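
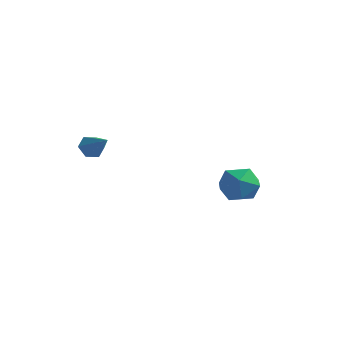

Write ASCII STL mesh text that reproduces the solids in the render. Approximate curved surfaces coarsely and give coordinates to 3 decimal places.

solid 
facet normal -0.862 0.237 0.448
outer loop
vertex 0.051 2.875 -0.734
vertex 0.503 2.613 0.274
vertex 0.586 3.672 -0.127
endloop
endfacet
facet normal -0.768 0.625 -0.143
outer loop
vertex 0.051 2.875 -0.734
vertex 0.586 3.672 -0.127
vertex 0.746 3.611 -1.249
endloop
endfacet
facet normal -0.699 0.174 -0.694
outer loop
vertex 0.051 2.875 -0.734
vertex 0.746 3.611 -1.249
vertex 0.763 2.514 -1.542
endloop
endfacet
facet normal -0.750 -0.492 -0.442
outer loop
vertex 0.051 2.875 -0.734
vertex 0.763 2.514 -1.542
vertex 0.613 1.897 -0.6
endloop
endfacet
facet normal -0.851 -0.453 0.264
outer loop
vertex 0.051 2.875 -0.734
vertex 0.613 1.897 -0.6
vertex 0.503 2.613 0.274
endloop
endfacet
facet normal -0.155 0.985 -0.076
outer loop
vertex 0.746 3.611 -1.249
vertex 0.586 3.672 -0.127
vertex 1.627 3.803 -0.56
endloop
endfacet
facet normal -0.308 0.358 0.881
outer loop
vertex 0.586 3.672 -0.127
vertex 0.503 2.613 0.274
vertex 1.477 3.186 0.382
endloop
endfacet
facet normal -0.292 -0.758 0.584
outer loop
vertex 0.503 2.613 0.274
vertex 0.613 1.897 -0.6
vertex 1.494 2.089 0.089
endloop
endfacet
facet normal -0.129 -0.820 -0.558
outer loop
vertex 0.613 1.897 -0.6
vertex 0.763 2.514 -1.542
vertex 1.654 2.028 -1.033
endloop
endfacet
facet normal -0.044 0.257 -0.965
outer loop
vertex 0.763 2.514 -1.542
vertex 0.746 3.611 -1.249
vertex 1.737 3.087 -1.434
endloop
endfacet
facet normal 0.750 0.492 0.442
outer loop
vertex 2.189 2.825 -0.426
vertex 1.627 3.803 -0.56
vertex 1.477 3.186 0.382
endloop
endfacet
facet normal 0.699 -0.174 0.694
outer loop
vertex 2.189 2.825 -0.426
vertex 1.477 3.186 0.382
vertex 1.494 2.089 0.089
endloop
endfacet
facet normal 0.768 -0.625 0.143
outer loop
vertex 2.189 2.825 -0.426
vertex 1.494 2.089 0.089
vertex 1.654 2.028 -1.033
endloop
endfacet
facet normal 0.862 -0.237 -0.448
outer loop
vertex 2.189 2.825 -0.426
vertex 1.654 2.028 -1.033
vertex 1.737 3.087 -1.434
endloop
endfacet
facet normal 0.851 0.453 -0.264
outer loop
vertex 2.189 2.825 -0.426
vertex 1.737 3.087 -1.434
vertex 1.627 3.803 -0.56
endloop
endfacet
facet normal 0.129 0.820 0.558
outer loop
vertex 1.477 3.186 0.382
vertex 1.627 3.803 -0.56
vertex 0.586 3.672 -0.127
endloop
endfacet
facet normal 0.044 -0.257 0.965
outer loop
vertex 1.494 2.089 0.089
vertex 1.477 3.186 0.382
vertex 0.503 2.613 0.274
endloop
endfacet
facet normal 0.155 -0.985 0.076
outer loop
vertex 1.654 2.028 -1.033
vertex 1.494 2.089 0.089
vertex 0.613 1.897 -0.6
endloop
endfacet
facet normal 0.308 -0.358 -0.881
outer loop
vertex 1.737 3.087 -1.434
vertex 1.654 2.028 -1.033
vertex 0.763 2.514 -1.542
endloop
endfacet
facet normal 0.292 0.758 -0.584
outer loop
vertex 1.627 3.803 -0.56
vertex 1.737 3.087 -1.434
vertex 0.746 3.611 -1.249
endloop
endfacet
facet normal -0.754 0.326 -0.570
outer loop
vertex -2.71 -3.193 2.739
vertex -3.1 -3.184 3.26
vertex -2.754 -2.656 3.104
endloop
endfacet
facet normal 0.875 0.319 -0.364
outer loop
vertex -2.71 -3.193 2.739
vertex -2.754 -2.656 3.104
vertex -1.96 -3.676 4.12
endloop
endfacet
facet normal -0.755 0.326 -0.569
outer loop
vertex -2.754 -2.656 3.104
vertex -3.1 -3.184 3.26
vertex -3.143 -2.648 3.624
endloop
endfacet
facet normal 0.515 0.772 0.373
outer loop
vertex -2.754 -2.656 3.104
vertex -3.143 -2.648 3.624
vertex -1.96 -3.676 4.12
endloop
endfacet
facet normal -0.755 0.326 -0.569
outer loop
vertex -3.143 -2.648 3.624
vertex -3.1 -3.184 3.26
vertex -3.489 -3.176 3.78
endloop
endfacet
facet normal -0.097 0.340 0.935
outer loop
vertex -3.143 -2.648 3.624
vertex -3.489 -3.176 3.78
vertex -1.96 -3.676 4.12
endloop
endfacet
facet normal -0.755 0.326 -0.570
outer loop
vertex -3.489 -3.176 3.78
vertex -3.1 -3.184 3.26
vertex -3.445 -3.712 3.415
endloop
endfacet
facet normal -0.348 -0.547 0.761
outer loop
vertex -3.489 -3.176 3.78
vertex -3.445 -3.712 3.415
vertex -1.96 -3.676 4.12
endloop
endfacet
facet normal -0.754 0.326 -0.570
outer loop
vertex -3.445 -3.712 3.415
vertex -3.1 -3.184 3.26
vertex -3.056 -3.721 2.895
endloop
endfacet
facet normal 0.012 -1.000 0.026
outer loop
vertex -3.445 -3.712 3.415
vertex -3.056 -3.721 2.895
vertex -1.96 -3.676 4.12
endloop
endfacet
facet normal -0.754 0.326 -0.570
outer loop
vertex -3.056 -3.721 2.895
vertex -3.1 -3.184 3.26
vertex -2.71 -3.193 2.739
endloop
endfacet
facet normal 0.624 -0.568 -0.537
outer loop
vertex -3.056 -3.721 2.895
vertex -2.71 -3.193 2.739
vertex -1.96 -3.676 4.12
endloop
endfacet

endsolid


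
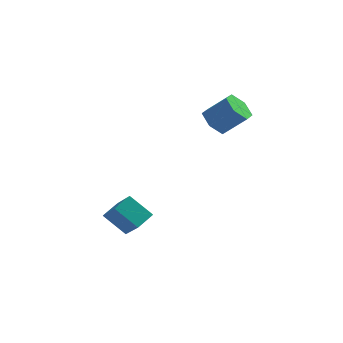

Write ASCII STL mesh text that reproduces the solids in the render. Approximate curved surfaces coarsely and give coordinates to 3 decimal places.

solid 
facet normal -0.512 -0.773 -0.374
outer loop
vertex -1.0 -2.732 -1.595
vertex -1.814 -1.543 -2.938
vertex 0.122 -3.021 -2.532
endloop
endfacet
facet normal 0.413 -0.604 0.681
outer loop
vertex 0.654 -2.217 -2.142
vertex -1.0 -2.732 -1.595
vertex 0.122 -3.021 -2.532
endloop
endfacet
facet normal -0.512 -0.773 -0.375
outer loop
vertex 0.122 -3.021 -2.532
vertex -1.814 -1.543 -2.938
vertex -0.692 -1.832 -3.874
endloop
endfacet
facet normal 0.753 -0.194 -0.628
outer loop
vertex -0.692 -1.832 -3.874
vertex 0.654 -2.217 -2.142
vertex 0.122 -3.021 -2.532
endloop
endfacet
facet normal -0.753 0.194 0.628
outer loop
vertex -1.0 -2.732 -1.595
vertex -1.282 -0.739 -2.548
vertex -1.814 -1.543 -2.938
endloop
endfacet
facet normal 0.413 -0.603 0.682
outer loop
vertex -0.468 -1.928 -1.206
vertex -1.0 -2.732 -1.595
vertex 0.654 -2.217 -2.142
endloop
endfacet
facet normal -0.753 0.194 0.629
outer loop
vertex -0.468 -1.928 -1.206
vertex -1.282 -0.739 -2.548
vertex -1.0 -2.732 -1.595
endloop
endfacet
facet normal -0.413 0.604 -0.682
outer loop
vertex -1.814 -1.543 -2.938
vertex -1.282 -0.739 -2.548
vertex -0.692 -1.832 -3.874
endloop
endfacet
facet normal 0.753 -0.194 -0.628
outer loop
vertex -0.16 -1.028 -3.485
vertex 0.654 -2.217 -2.142
vertex -0.692 -1.832 -3.874
endloop
endfacet
facet normal -0.414 0.604 -0.682
outer loop
vertex -0.692 -1.832 -3.874
vertex -1.282 -0.739 -2.548
vertex -0.16 -1.028 -3.485
endloop
endfacet
facet normal 0.512 0.773 0.375
outer loop
vertex -0.16 -1.028 -3.485
vertex -0.468 -1.928 -1.206
vertex 0.654 -2.217 -2.142
endloop
endfacet
facet normal 0.512 0.773 0.374
outer loop
vertex -1.282 -0.739 -2.548
vertex -0.468 -1.928 -1.206
vertex -0.16 -1.028 -3.485
endloop
endfacet
facet normal -0.721 -0.046 -0.691
outer loop
vertex 3.47 1.647 1.479
vertex 2.888 1.425 2.101
vertex 3.021 2.272 1.906
endloop
endfacet
facet normal 0.469 0.703 -0.536
outer loop
vertex 3.47 1.647 1.479
vertex 3.021 2.272 1.906
vertex 4.573 1.718 2.537
endloop
endfacet
facet normal 0.469 0.702 -0.537
outer loop
vertex 4.573 1.718 2.537
vertex 3.021 2.272 1.906
vertex 4.125 2.343 2.963
endloop
endfacet
facet normal 0.722 0.046 0.691
outer loop
vertex 4.573 1.718 2.537
vertex 4.125 2.343 2.963
vertex 3.992 1.495 3.159
endloop
endfacet
facet normal -0.721 -0.046 -0.691
outer loop
vertex 3.021 2.272 1.906
vertex 2.888 1.425 2.101
vertex 2.439 2.05 2.528
endloop
endfacet
facet normal -0.207 0.967 0.151
outer loop
vertex 3.021 2.272 1.906
vertex 2.439 2.05 2.528
vertex 4.125 2.343 2.963
endloop
endfacet
facet normal -0.207 0.967 0.151
outer loop
vertex 4.125 2.343 2.963
vertex 2.439 2.05 2.528
vertex 3.543 2.121 3.585
endloop
endfacet
facet normal 0.721 0.047 0.691
outer loop
vertex 4.125 2.343 2.963
vertex 3.543 2.121 3.585
vertex 3.992 1.495 3.159
endloop
endfacet
facet normal -0.722 -0.047 -0.691
outer loop
vertex 2.439 2.05 2.528
vertex 2.888 1.425 2.101
vertex 2.307 1.202 2.723
endloop
endfacet
facet normal -0.676 0.263 0.688
outer loop
vertex 2.439 2.05 2.528
vertex 2.307 1.202 2.723
vertex 3.543 2.121 3.585
endloop
endfacet
facet normal -0.676 0.265 0.687
outer loop
vertex 3.543 2.121 3.585
vertex 2.307 1.202 2.723
vertex 3.41 1.273 3.781
endloop
endfacet
facet normal 0.721 0.047 0.691
outer loop
vertex 3.543 2.121 3.585
vertex 3.41 1.273 3.781
vertex 3.992 1.495 3.159
endloop
endfacet
facet normal -0.722 -0.046 -0.691
outer loop
vertex 2.307 1.202 2.723
vertex 2.888 1.425 2.101
vertex 2.755 0.577 2.297
endloop
endfacet
facet normal -0.469 -0.702 0.536
outer loop
vertex 2.307 1.202 2.723
vertex 2.755 0.577 2.297
vertex 3.41 1.273 3.781
endloop
endfacet
facet normal -0.468 -0.703 0.536
outer loop
vertex 3.41 1.273 3.781
vertex 2.755 0.577 2.297
vertex 3.859 0.648 3.354
endloop
endfacet
facet normal 0.721 0.046 0.691
outer loop
vertex 3.41 1.273 3.781
vertex 3.859 0.648 3.354
vertex 3.992 1.495 3.159
endloop
endfacet
facet normal -0.721 -0.047 -0.691
outer loop
vertex 2.755 0.577 2.297
vertex 2.888 1.425 2.101
vertex 3.337 0.799 1.675
endloop
endfacet
facet normal 0.207 -0.967 -0.151
outer loop
vertex 2.755 0.577 2.297
vertex 3.337 0.799 1.675
vertex 3.859 0.648 3.354
endloop
endfacet
facet normal 0.207 -0.967 -0.151
outer loop
vertex 3.859 0.648 3.354
vertex 3.337 0.799 1.675
vertex 4.441 0.87 2.732
endloop
endfacet
facet normal 0.721 0.046 0.691
outer loop
vertex 3.859 0.648 3.354
vertex 4.441 0.87 2.732
vertex 3.992 1.495 3.159
endloop
endfacet
facet normal -0.721 -0.047 -0.691
outer loop
vertex 3.337 0.799 1.675
vertex 2.888 1.425 2.101
vertex 3.47 1.647 1.479
endloop
endfacet
facet normal 0.676 -0.265 -0.688
outer loop
vertex 3.337 0.799 1.675
vertex 3.47 1.647 1.479
vertex 4.441 0.87 2.732
endloop
endfacet
facet normal 0.677 -0.263 -0.688
outer loop
vertex 4.441 0.87 2.732
vertex 3.47 1.647 1.479
vertex 4.573 1.718 2.537
endloop
endfacet
facet normal 0.722 0.047 0.691
outer loop
vertex 4.441 0.87 2.732
vertex 4.573 1.718 2.537
vertex 3.992 1.495 3.159
endloop
endfacet

endsolid


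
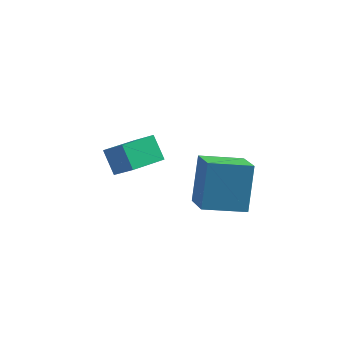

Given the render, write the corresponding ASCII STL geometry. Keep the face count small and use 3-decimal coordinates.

solid 
facet normal -0.924 -0.334 0.188
outer loop
vertex 0.385 -1.911 2.219
vertex -0.301 -0.458 1.431
vertex 0.373 -2.96 0.297
endloop
endfacet
facet normal 0.383 -0.812 0.441
outer loop
vertex 2.081 -2.342 -0.051
vertex 0.385 -1.911 2.219
vertex 0.373 -2.96 0.297
endloop
endfacet
facet normal -0.924 -0.334 0.188
outer loop
vertex 0.373 -2.96 0.297
vertex -0.301 -0.458 1.431
vertex -0.313 -1.507 -0.492
endloop
endfacet
facet normal -0.005 -0.479 -0.878
outer loop
vertex -0.313 -1.507 -0.492
vertex 2.081 -2.342 -0.051
vertex 0.373 -2.96 0.297
endloop
endfacet
facet normal 0.006 0.479 0.878
outer loop
vertex 0.385 -1.911 2.219
vertex 1.407 0.16 1.083
vertex -0.301 -0.458 1.431
endloop
endfacet
facet normal 0.383 -0.812 0.440
outer loop
vertex 2.093 -1.293 1.872
vertex 0.385 -1.911 2.219
vertex 2.081 -2.342 -0.051
endloop
endfacet
facet normal 0.005 0.479 0.878
outer loop
vertex 2.093 -1.293 1.872
vertex 1.407 0.16 1.083
vertex 0.385 -1.911 2.219
endloop
endfacet
facet normal -0.383 0.812 -0.440
outer loop
vertex -0.301 -0.458 1.431
vertex 1.407 0.16 1.083
vertex -0.313 -1.507 -0.492
endloop
endfacet
facet normal -0.005 -0.479 -0.878
outer loop
vertex 1.395 -0.889 -0.839
vertex 2.081 -2.342 -0.051
vertex -0.313 -1.507 -0.492
endloop
endfacet
facet normal -0.383 0.812 -0.441
outer loop
vertex -0.313 -1.507 -0.492
vertex 1.407 0.16 1.083
vertex 1.395 -0.889 -0.839
endloop
endfacet
facet normal 0.924 0.334 -0.188
outer loop
vertex 1.395 -0.889 -0.839
vertex 2.093 -1.293 1.872
vertex 2.081 -2.342 -0.051
endloop
endfacet
facet normal 0.924 0.334 -0.188
outer loop
vertex 1.407 0.16 1.083
vertex 2.093 -1.293 1.872
vertex 1.395 -0.889 -0.839
endloop
endfacet
facet normal -0.703 0.331 -0.629
outer loop
vertex -4.547 0.924 -0.057
vertex -3.597 2.375 -0.355
vertex -3.951 0.332 -1.036
endloop
endfacet
facet normal -0.540 -0.825 0.170
outer loop
vertex -3.043 -0.095 -0.225
vertex -4.547 0.924 -0.057
vertex -3.951 0.332 -1.036
endloop
endfacet
facet normal -0.703 0.331 -0.629
outer loop
vertex -3.951 0.332 -1.036
vertex -3.597 2.375 -0.355
vertex -3.001 1.783 -1.334
endloop
endfacet
facet normal 0.462 -0.459 -0.759
outer loop
vertex -3.001 1.783 -1.334
vertex -3.043 -0.095 -0.225
vertex -3.951 0.332 -1.036
endloop
endfacet
facet normal -0.462 0.459 0.759
outer loop
vertex -4.547 0.924 -0.057
vertex -2.689 1.948 0.456
vertex -3.597 2.375 -0.355
endloop
endfacet
facet normal -0.540 -0.825 0.170
outer loop
vertex -3.639 0.497 0.754
vertex -4.547 0.924 -0.057
vertex -3.043 -0.095 -0.225
endloop
endfacet
facet normal -0.462 0.459 0.759
outer loop
vertex -3.639 0.497 0.754
vertex -2.689 1.948 0.456
vertex -4.547 0.924 -0.057
endloop
endfacet
facet normal 0.540 0.825 -0.170
outer loop
vertex -3.597 2.375 -0.355
vertex -2.689 1.948 0.456
vertex -3.001 1.783 -1.334
endloop
endfacet
facet normal 0.462 -0.459 -0.759
outer loop
vertex -2.093 1.356 -0.523
vertex -3.043 -0.095 -0.225
vertex -3.001 1.783 -1.334
endloop
endfacet
facet normal 0.540 0.825 -0.170
outer loop
vertex -3.001 1.783 -1.334
vertex -2.689 1.948 0.456
vertex -2.093 1.356 -0.523
endloop
endfacet
facet normal 0.703 -0.331 0.629
outer loop
vertex -2.093 1.356 -0.523
vertex -3.639 0.497 0.754
vertex -3.043 -0.095 -0.225
endloop
endfacet
facet normal 0.703 -0.331 0.629
outer loop
vertex -2.689 1.948 0.456
vertex -3.639 0.497 0.754
vertex -2.093 1.356 -0.523
endloop
endfacet

endsolid


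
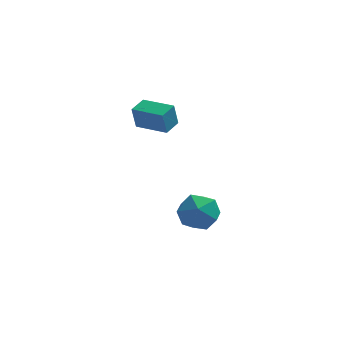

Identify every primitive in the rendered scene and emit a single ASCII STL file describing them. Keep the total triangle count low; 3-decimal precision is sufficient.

solid 
facet normal -0.873 0.483 -0.070
outer loop
vertex -2.677 -0.389 3.718
vertex -2.198 0.504 3.902
vertex -2.487 -0.23 2.452
endloop
endfacet
facet normal -0.465 -0.867 -0.179
outer loop
vertex -0.942 -1.084 2.578
vertex -2.677 -0.389 3.718
vertex -2.487 -0.23 2.452
endloop
endfacet
facet normal -0.873 0.483 -0.070
outer loop
vertex -2.487 -0.23 2.452
vertex -2.198 0.504 3.902
vertex -2.008 0.663 2.636
endloop
endfacet
facet normal 0.148 0.123 -0.981
outer loop
vertex -2.008 0.663 2.636
vertex -0.942 -1.084 2.578
vertex -2.487 -0.23 2.452
endloop
endfacet
facet normal -0.148 -0.123 0.981
outer loop
vertex -2.677 -0.389 3.718
vertex -0.653 -0.35 4.028
vertex -2.198 0.504 3.902
endloop
endfacet
facet normal -0.465 -0.867 -0.179
outer loop
vertex -1.132 -1.243 3.844
vertex -2.677 -0.389 3.718
vertex -0.942 -1.084 2.578
endloop
endfacet
facet normal -0.148 -0.123 0.981
outer loop
vertex -1.132 -1.243 3.844
vertex -0.653 -0.35 4.028
vertex -2.677 -0.389 3.718
endloop
endfacet
facet normal 0.465 0.867 0.179
outer loop
vertex -2.198 0.504 3.902
vertex -0.653 -0.35 4.028
vertex -2.008 0.663 2.636
endloop
endfacet
facet normal 0.148 0.123 -0.981
outer loop
vertex -0.463 -0.191 2.762
vertex -0.942 -1.084 2.578
vertex -2.008 0.663 2.636
endloop
endfacet
facet normal 0.465 0.867 0.179
outer loop
vertex -2.008 0.663 2.636
vertex -0.653 -0.35 4.028
vertex -0.463 -0.191 2.762
endloop
endfacet
facet normal 0.873 -0.483 0.070
outer loop
vertex -0.463 -0.191 2.762
vertex -1.132 -1.243 3.844
vertex -0.942 -1.084 2.578
endloop
endfacet
facet normal 0.873 -0.483 0.070
outer loop
vertex -0.653 -0.35 4.028
vertex -1.132 -1.243 3.844
vertex -0.463 -0.191 2.762
endloop
endfacet
facet normal 0.214 0.512 0.832
outer loop
vertex 0.807 0.029 -2.582
vertex 0.18 -0.793 -1.915
vertex 1.381 -0.958 -2.123
endloop
endfacet
facet normal 0.732 0.587 0.347
outer loop
vertex 0.807 0.029 -2.582
vertex 1.381 -0.958 -2.123
vertex 1.623 -0.583 -3.269
endloop
endfacet
facet normal 0.441 0.863 -0.245
outer loop
vertex 0.807 0.029 -2.582
vertex 1.623 -0.583 -3.269
vertex 0.571 -0.187 -3.77
endloop
endfacet
facet normal -0.256 0.959 -0.124
outer loop
vertex 0.807 0.029 -2.582
vertex 0.571 -0.187 -3.77
vertex -0.321 -0.317 -2.933
endloop
endfacet
facet normal -0.396 0.742 0.542
outer loop
vertex 0.807 0.029 -2.582
vertex -0.321 -0.317 -2.933
vertex 0.18 -0.793 -1.915
endloop
endfacet
facet normal 0.980 -0.062 0.187
outer loop
vertex 1.623 -0.583 -3.269
vertex 1.381 -0.958 -2.123
vertex 1.501 -1.783 -3.027
endloop
endfacet
facet normal 0.143 -0.184 0.972
outer loop
vertex 1.381 -0.958 -2.123
vertex 0.18 -0.793 -1.915
vertex 0.609 -1.913 -2.19
endloop
endfacet
facet normal -0.844 0.187 0.503
outer loop
vertex 0.18 -0.793 -1.915
vertex -0.321 -0.317 -2.933
vertex -0.443 -1.517 -2.691
endloop
endfacet
facet normal -0.617 0.539 -0.574
outer loop
vertex -0.321 -0.317 -2.933
vertex 0.571 -0.187 -3.77
vertex -0.201 -1.142 -3.837
endloop
endfacet
facet normal 0.511 0.384 -0.769
outer loop
vertex 0.571 -0.187 -3.77
vertex 1.623 -0.583 -3.269
vertex 1.0 -1.307 -4.045
endloop
endfacet
facet normal 0.256 -0.959 0.124
outer loop
vertex 0.373 -2.129 -3.378
vertex 1.501 -1.783 -3.027
vertex 0.609 -1.913 -2.19
endloop
endfacet
facet normal -0.441 -0.863 0.245
outer loop
vertex 0.373 -2.129 -3.378
vertex 0.609 -1.913 -2.19
vertex -0.443 -1.517 -2.691
endloop
endfacet
facet normal -0.732 -0.587 -0.347
outer loop
vertex 0.373 -2.129 -3.378
vertex -0.443 -1.517 -2.691
vertex -0.201 -1.142 -3.837
endloop
endfacet
facet normal -0.214 -0.512 -0.832
outer loop
vertex 0.373 -2.129 -3.378
vertex -0.201 -1.142 -3.837
vertex 1.0 -1.307 -4.045
endloop
endfacet
facet normal 0.396 -0.742 -0.542
outer loop
vertex 0.373 -2.129 -3.378
vertex 1.0 -1.307 -4.045
vertex 1.501 -1.783 -3.027
endloop
endfacet
facet normal 0.617 -0.539 0.574
outer loop
vertex 0.609 -1.913 -2.19
vertex 1.501 -1.783 -3.027
vertex 1.381 -0.958 -2.123
endloop
endfacet
facet normal -0.511 -0.384 0.769
outer loop
vertex -0.443 -1.517 -2.691
vertex 0.609 -1.913 -2.19
vertex 0.18 -0.793 -1.915
endloop
endfacet
facet normal -0.980 0.062 -0.187
outer loop
vertex -0.201 -1.142 -3.837
vertex -0.443 -1.517 -2.691
vertex -0.321 -0.317 -2.933
endloop
endfacet
facet normal -0.143 0.184 -0.972
outer loop
vertex 1.0 -1.307 -4.045
vertex -0.201 -1.142 -3.837
vertex 0.571 -0.187 -3.77
endloop
endfacet
facet normal 0.844 -0.187 -0.503
outer loop
vertex 1.501 -1.783 -3.027
vertex 1.0 -1.307 -4.045
vertex 1.623 -0.583 -3.269
endloop
endfacet

endsolid


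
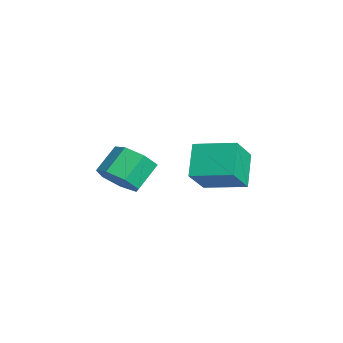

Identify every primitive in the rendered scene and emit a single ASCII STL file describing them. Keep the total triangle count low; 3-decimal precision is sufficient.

solid 
facet normal 0.431 -0.620 -0.656
outer loop
vertex -1.905 -4.874 0.971
vertex -2.313 -4.311 0.171
vertex -1.382 -4.184 0.662
endloop
endfacet
facet normal 0.701 -0.229 0.675
outer loop
vertex -1.905 -4.874 0.971
vertex -1.382 -4.184 0.662
vertex -2.559 -3.932 1.969
endloop
endfacet
facet normal 0.701 -0.228 0.675
outer loop
vertex -2.559 -3.932 1.969
vertex -1.382 -4.184 0.662
vertex -2.036 -3.242 1.659
endloop
endfacet
facet normal -0.430 0.620 0.656
outer loop
vertex -2.559 -3.932 1.969
vertex -2.036 -3.242 1.659
vertex -2.967 -3.369 1.169
endloop
endfacet
facet normal 0.431 -0.620 -0.656
outer loop
vertex -1.382 -4.184 0.662
vertex -2.313 -4.311 0.171
vertex -1.56 -3.589 -0.017
endloop
endfacet
facet normal 0.882 0.444 0.158
outer loop
vertex -1.382 -4.184 0.662
vertex -1.56 -3.589 -0.017
vertex -2.036 -3.242 1.659
endloop
endfacet
facet normal 0.882 0.444 0.158
outer loop
vertex -2.036 -3.242 1.659
vertex -1.56 -3.589 -0.017
vertex -2.214 -2.647 0.981
endloop
endfacet
facet normal -0.430 0.620 0.657
outer loop
vertex -2.036 -3.242 1.659
vertex -2.214 -2.647 0.981
vertex -2.967 -3.369 1.169
endloop
endfacet
facet normal 0.430 -0.620 -0.656
outer loop
vertex -1.56 -3.589 -0.017
vertex -2.313 -4.311 0.171
vertex -2.305 -3.538 -0.554
endloop
endfacet
facet normal 0.398 0.783 -0.478
outer loop
vertex -1.56 -3.589 -0.017
vertex -2.305 -3.538 -0.554
vertex -2.214 -2.647 0.981
endloop
endfacet
facet normal 0.398 0.783 -0.478
outer loop
vertex -2.214 -2.647 0.981
vertex -2.305 -3.538 -0.554
vertex -2.959 -2.596 0.444
endloop
endfacet
facet normal -0.430 0.620 0.656
outer loop
vertex -2.214 -2.647 0.981
vertex -2.959 -2.596 0.444
vertex -2.967 -3.369 1.169
endloop
endfacet
facet normal 0.430 -0.620 -0.656
outer loop
vertex -2.305 -3.538 -0.554
vertex -2.313 -4.311 0.171
vertex -3.056 -4.069 -0.545
endloop
endfacet
facet normal -0.385 0.532 -0.754
outer loop
vertex -2.305 -3.538 -0.554
vertex -3.056 -4.069 -0.545
vertex -2.959 -2.596 0.444
endloop
endfacet
facet normal -0.385 0.532 -0.754
outer loop
vertex -2.959 -2.596 0.444
vertex -3.056 -4.069 -0.545
vertex -3.71 -3.127 0.453
endloop
endfacet
facet normal -0.430 0.620 0.656
outer loop
vertex -2.959 -2.596 0.444
vertex -3.71 -3.127 0.453
vertex -2.967 -3.369 1.169
endloop
endfacet
facet normal 0.430 -0.620 -0.656
outer loop
vertex -3.056 -4.069 -0.545
vertex -2.313 -4.311 0.171
vertex -3.247 -4.782 0.004
endloop
endfacet
facet normal -0.879 -0.120 -0.462
outer loop
vertex -3.056 -4.069 -0.545
vertex -3.247 -4.782 0.004
vertex -3.71 -3.127 0.453
endloop
endfacet
facet normal -0.878 -0.120 -0.464
outer loop
vertex -3.71 -3.127 0.453
vertex -3.247 -4.782 0.004
vertex -3.902 -3.84 1.001
endloop
endfacet
facet normal -0.430 0.620 0.656
outer loop
vertex -3.71 -3.127 0.453
vertex -3.902 -3.84 1.001
vertex -2.967 -3.369 1.169
endloop
endfacet
facet normal 0.430 -0.620 -0.657
outer loop
vertex -3.247 -4.782 0.004
vertex -2.313 -4.311 0.171
vertex -2.735 -5.141 0.678
endloop
endfacet
facet normal -0.710 -0.681 0.177
outer loop
vertex -3.247 -4.782 0.004
vertex -2.735 -5.141 0.678
vertex -3.902 -3.84 1.001
endloop
endfacet
facet normal -0.710 -0.681 0.178
outer loop
vertex -3.902 -3.84 1.001
vertex -2.735 -5.141 0.678
vertex -3.389 -4.199 1.676
endloop
endfacet
facet normal -0.430 0.620 0.656
outer loop
vertex -3.902 -3.84 1.001
vertex -3.389 -4.199 1.676
vertex -2.967 -3.369 1.169
endloop
endfacet
facet normal 0.431 -0.620 -0.656
outer loop
vertex -2.735 -5.141 0.678
vertex -2.313 -4.311 0.171
vertex -1.905 -4.874 0.971
endloop
endfacet
facet normal -0.007 -0.729 0.684
outer loop
vertex -2.735 -5.141 0.678
vertex -1.905 -4.874 0.971
vertex -3.389 -4.199 1.676
endloop
endfacet
facet normal -0.007 -0.729 0.684
outer loop
vertex -3.389 -4.199 1.676
vertex -1.905 -4.874 0.971
vertex -2.559 -3.932 1.969
endloop
endfacet
facet normal -0.431 0.620 0.656
outer loop
vertex -3.389 -4.199 1.676
vertex -2.559 -3.932 1.969
vertex -2.967 -3.369 1.169
endloop
endfacet
facet normal -0.549 0.479 -0.685
outer loop
vertex -5.35 0.254 -0.27
vertex -4.324 1.945 0.09
vertex -4.126 -0.21 -1.577
endloop
endfacet
facet normal -0.510 -0.841 -0.179
outer loop
vertex -3.076 -1.125 -0.27
vertex -5.35 0.254 -0.27
vertex -4.126 -0.21 -1.577
endloop
endfacet
facet normal -0.550 0.479 -0.684
outer loop
vertex -4.126 -0.21 -1.577
vertex -4.324 1.945 0.09
vertex -3.1 1.481 -1.218
endloop
endfacet
facet normal 0.661 -0.251 -0.707
outer loop
vertex -3.1 1.481 -1.218
vertex -3.076 -1.125 -0.27
vertex -4.126 -0.21 -1.577
endloop
endfacet
facet normal -0.661 0.251 0.707
outer loop
vertex -5.35 0.254 -0.27
vertex -3.274 1.03 1.397
vertex -4.324 1.945 0.09
endloop
endfacet
facet normal -0.510 -0.841 -0.179
outer loop
vertex -4.3 -0.661 1.038
vertex -5.35 0.254 -0.27
vertex -3.076 -1.125 -0.27
endloop
endfacet
facet normal -0.661 0.251 0.707
outer loop
vertex -4.3 -0.661 1.038
vertex -3.274 1.03 1.397
vertex -5.35 0.254 -0.27
endloop
endfacet
facet normal 0.510 0.841 0.179
outer loop
vertex -4.324 1.945 0.09
vertex -3.274 1.03 1.397
vertex -3.1 1.481 -1.218
endloop
endfacet
facet normal 0.662 -0.251 -0.707
outer loop
vertex -2.05 0.566 0.09
vertex -3.076 -1.125 -0.27
vertex -3.1 1.481 -1.218
endloop
endfacet
facet normal 0.510 0.841 0.179
outer loop
vertex -3.1 1.481 -1.218
vertex -3.274 1.03 1.397
vertex -2.05 0.566 0.09
endloop
endfacet
facet normal 0.550 -0.479 0.684
outer loop
vertex -2.05 0.566 0.09
vertex -4.3 -0.661 1.038
vertex -3.076 -1.125 -0.27
endloop
endfacet
facet normal 0.550 -0.479 0.685
outer loop
vertex -3.274 1.03 1.397
vertex -4.3 -0.661 1.038
vertex -2.05 0.566 0.09
endloop
endfacet

endsolid


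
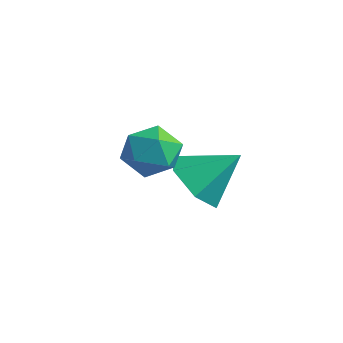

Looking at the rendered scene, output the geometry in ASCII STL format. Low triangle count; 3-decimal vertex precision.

solid 
facet normal -0.868 -0.438 0.236
outer loop
vertex -0.161 -2.509 3.288
vertex 0.072 -3.136 2.981
vertex 0.2 -3.006 3.694
endloop
endfacet
facet normal -0.702 0.070 0.709
outer loop
vertex -0.161 -2.509 3.288
vertex 0.2 -3.006 3.694
vertex 0.349 -2.289 3.771
endloop
endfacet
facet normal -0.634 0.687 0.356
outer loop
vertex -0.161 -2.509 3.288
vertex 0.349 -2.289 3.771
vertex 0.314 -1.976 3.106
endloop
endfacet
facet normal -0.757 0.560 -0.336
outer loop
vertex -0.161 -2.509 3.288
vertex 0.314 -1.976 3.106
vertex 0.143 -2.5 2.617
endloop
endfacet
facet normal -0.902 -0.134 -0.410
outer loop
vertex -0.161 -2.509 3.288
vertex 0.143 -2.5 2.617
vertex 0.072 -3.136 2.981
endloop
endfacet
facet normal -0.068 -0.092 0.993
outer loop
vertex 0.349 -2.289 3.771
vertex 0.2 -3.006 3.694
vertex 0.897 -2.78 3.763
endloop
endfacet
facet normal -0.336 -0.914 0.227
outer loop
vertex 0.2 -3.006 3.694
vertex 0.072 -3.136 2.981
vertex 0.726 -3.304 3.274
endloop
endfacet
facet normal -0.392 -0.424 -0.817
outer loop
vertex 0.072 -3.136 2.981
vertex 0.143 -2.5 2.617
vertex 0.691 -2.991 2.609
endloop
endfacet
facet normal -0.158 0.701 -0.696
outer loop
vertex 0.143 -2.5 2.617
vertex 0.314 -1.976 3.106
vertex 0.84 -2.274 2.686
endloop
endfacet
facet normal 0.043 0.905 0.424
outer loop
vertex 0.314 -1.976 3.106
vertex 0.349 -2.289 3.771
vertex 0.968 -2.144 3.399
endloop
endfacet
facet normal 0.757 -0.560 0.336
outer loop
vertex 1.201 -2.771 3.092
vertex 0.897 -2.78 3.763
vertex 0.726 -3.304 3.274
endloop
endfacet
facet normal 0.634 -0.687 -0.356
outer loop
vertex 1.201 -2.771 3.092
vertex 0.726 -3.304 3.274
vertex 0.691 -2.991 2.609
endloop
endfacet
facet normal 0.702 -0.070 -0.709
outer loop
vertex 1.201 -2.771 3.092
vertex 0.691 -2.991 2.609
vertex 0.84 -2.274 2.686
endloop
endfacet
facet normal 0.868 0.438 -0.236
outer loop
vertex 1.201 -2.771 3.092
vertex 0.84 -2.274 2.686
vertex 0.968 -2.144 3.399
endloop
endfacet
facet normal 0.902 0.134 0.410
outer loop
vertex 1.201 -2.771 3.092
vertex 0.968 -2.144 3.399
vertex 0.897 -2.78 3.763
endloop
endfacet
facet normal 0.158 -0.701 0.696
outer loop
vertex 0.726 -3.304 3.274
vertex 0.897 -2.78 3.763
vertex 0.2 -3.006 3.694
endloop
endfacet
facet normal -0.043 -0.905 -0.424
outer loop
vertex 0.691 -2.991 2.609
vertex 0.726 -3.304 3.274
vertex 0.072 -3.136 2.981
endloop
endfacet
facet normal 0.068 0.092 -0.993
outer loop
vertex 0.84 -2.274 2.686
vertex 0.691 -2.991 2.609
vertex 0.143 -2.5 2.617
endloop
endfacet
facet normal 0.336 0.914 -0.227
outer loop
vertex 0.968 -2.144 3.399
vertex 0.84 -2.274 2.686
vertex 0.314 -1.976 3.106
endloop
endfacet
facet normal 0.392 0.424 0.817
outer loop
vertex 0.897 -2.78 3.763
vertex 0.968 -2.144 3.399
vertex 0.349 -2.289 3.771
endloop
endfacet
facet normal -0.491 -0.599 -0.633
outer loop
vertex 0.223 -0.404 0.256
vertex -0.471 -0.424 0.813
vertex -0.424 0.203 0.183
endloop
endfacet
facet normal 0.661 0.662 -0.355
outer loop
vertex 0.223 -0.404 0.256
vertex -0.424 0.203 0.183
vertex 0.191 0.384 1.667
endloop
endfacet
facet normal -0.491 -0.599 -0.633
outer loop
vertex -0.424 0.203 0.183
vertex -0.471 -0.424 0.813
vertex -1.118 0.183 0.74
endloop
endfacet
facet normal -0.094 0.992 -0.082
outer loop
vertex -0.424 0.203 0.183
vertex -1.118 0.183 0.74
vertex 0.191 0.384 1.667
endloop
endfacet
facet normal -0.491 -0.599 -0.633
outer loop
vertex -1.118 0.183 0.74
vertex -0.471 -0.424 0.813
vertex -1.165 -0.444 1.37
endloop
endfacet
facet normal -0.512 0.628 0.587
outer loop
vertex -1.118 0.183 0.74
vertex -1.165 -0.444 1.37
vertex 0.191 0.384 1.667
endloop
endfacet
facet normal -0.491 -0.598 -0.633
outer loop
vertex -1.165 -0.444 1.37
vertex -0.471 -0.424 0.813
vertex -0.518 -1.051 1.442
endloop
endfacet
facet normal -0.173 -0.068 0.982
outer loop
vertex -1.165 -0.444 1.37
vertex -0.518 -1.051 1.442
vertex 0.191 0.384 1.667
endloop
endfacet
facet normal -0.490 -0.599 -0.633
outer loop
vertex -0.518 -1.051 1.442
vertex -0.471 -0.424 0.813
vertex 0.176 -1.031 0.886
endloop
endfacet
facet normal 0.581 -0.398 0.710
outer loop
vertex -0.518 -1.051 1.442
vertex 0.176 -1.031 0.886
vertex 0.191 0.384 1.667
endloop
endfacet
facet normal -0.491 -0.599 -0.633
outer loop
vertex 0.176 -1.031 0.886
vertex -0.471 -0.424 0.813
vertex 0.223 -0.404 0.256
endloop
endfacet
facet normal 0.999 -0.033 0.041
outer loop
vertex 0.176 -1.031 0.886
vertex 0.223 -0.404 0.256
vertex 0.191 0.384 1.667
endloop
endfacet

endsolid


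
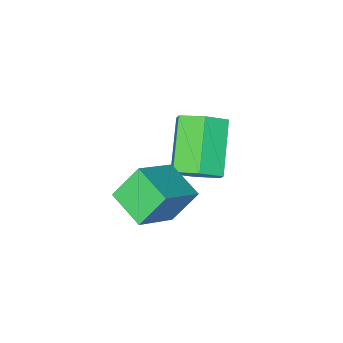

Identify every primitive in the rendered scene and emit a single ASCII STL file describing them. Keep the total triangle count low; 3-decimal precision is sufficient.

solid 
facet normal -0.571 0.239 0.785
outer loop
vertex -0.218 -2.262 -0.804
vertex -0.134 -0.89 -1.161
vertex -1.7 -2.437 -1.828
endloop
endfacet
facet normal -0.060 -0.966 0.251
outer loop
vertex -0.906 -2.77 -2.919
vertex -0.218 -2.262 -0.804
vertex -1.7 -2.437 -1.828
endloop
endfacet
facet normal -0.571 0.239 0.785
outer loop
vertex -1.7 -2.437 -1.828
vertex -0.134 -0.89 -1.161
vertex -1.616 -1.065 -2.185
endloop
endfacet
facet normal -0.819 -0.097 -0.566
outer loop
vertex -1.616 -1.065 -2.185
vertex -0.906 -2.77 -2.919
vertex -1.7 -2.437 -1.828
endloop
endfacet
facet normal 0.819 0.097 0.566
outer loop
vertex -0.218 -2.262 -0.804
vertex 0.66 -1.223 -2.252
vertex -0.134 -0.89 -1.161
endloop
endfacet
facet normal -0.060 -0.966 0.251
outer loop
vertex 0.576 -2.595 -1.895
vertex -0.218 -2.262 -0.804
vertex -0.906 -2.77 -2.919
endloop
endfacet
facet normal 0.819 0.097 0.566
outer loop
vertex 0.576 -2.595 -1.895
vertex 0.66 -1.223 -2.252
vertex -0.218 -2.262 -0.804
endloop
endfacet
facet normal 0.060 0.966 -0.251
outer loop
vertex -0.134 -0.89 -1.161
vertex 0.66 -1.223 -2.252
vertex -1.616 -1.065 -2.185
endloop
endfacet
facet normal -0.819 -0.097 -0.566
outer loop
vertex -0.822 -1.398 -3.276
vertex -0.906 -2.77 -2.919
vertex -1.616 -1.065 -2.185
endloop
endfacet
facet normal 0.060 0.966 -0.251
outer loop
vertex -1.616 -1.065 -2.185
vertex 0.66 -1.223 -2.252
vertex -0.822 -1.398 -3.276
endloop
endfacet
facet normal 0.571 -0.239 -0.785
outer loop
vertex -0.822 -1.398 -3.276
vertex 0.576 -2.595 -1.895
vertex -0.906 -2.77 -2.919
endloop
endfacet
facet normal 0.571 -0.239 -0.785
outer loop
vertex 0.66 -1.223 -2.252
vertex 0.576 -2.595 -1.895
vertex -0.822 -1.398 -3.276
endloop
endfacet
facet normal 0.587 0.539 -0.605
outer loop
vertex -2.317 -1.812 -2.236
vertex -2.631 -2.292 -2.968
vertex -3.067 -1.516 -2.7
endloop
endfacet
facet normal -0.076 0.780 0.621
outer loop
vertex -2.317 -1.812 -2.236
vertex -3.067 -1.516 -2.7
vertex -3.556 -2.947 -0.96
endloop
endfacet
facet normal -0.076 0.780 0.621
outer loop
vertex -3.556 -2.947 -0.96
vertex -3.067 -1.516 -2.7
vertex -4.305 -2.651 -1.424
endloop
endfacet
facet normal -0.587 -0.538 0.605
outer loop
vertex -3.556 -2.947 -0.96
vertex -4.305 -2.651 -1.424
vertex -3.869 -3.428 -1.692
endloop
endfacet
facet normal 0.587 0.539 -0.604
outer loop
vertex -3.067 -1.516 -2.7
vertex -2.631 -2.292 -2.968
vertex -3.38 -1.996 -3.432
endloop
endfacet
facet normal -0.736 0.666 -0.122
outer loop
vertex -3.067 -1.516 -2.7
vertex -3.38 -1.996 -3.432
vertex -4.305 -2.651 -1.424
endloop
endfacet
facet normal -0.736 0.666 -0.122
outer loop
vertex -4.305 -2.651 -1.424
vertex -3.38 -1.996 -3.432
vertex -4.619 -3.132 -2.156
endloop
endfacet
facet normal -0.587 -0.538 0.605
outer loop
vertex -4.305 -2.651 -1.424
vertex -4.619 -3.132 -2.156
vertex -3.869 -3.428 -1.692
endloop
endfacet
facet normal 0.587 0.538 -0.605
outer loop
vertex -3.38 -1.996 -3.432
vertex -2.631 -2.292 -2.968
vertex -2.944 -2.773 -3.7
endloop
endfacet
facet normal -0.660 -0.114 -0.743
outer loop
vertex -3.38 -1.996 -3.432
vertex -2.944 -2.773 -3.7
vertex -4.619 -3.132 -2.156
endloop
endfacet
facet normal -0.660 -0.114 -0.743
outer loop
vertex -4.619 -3.132 -2.156
vertex -2.944 -2.773 -3.7
vertex -4.183 -3.908 -2.424
endloop
endfacet
facet normal -0.587 -0.539 0.605
outer loop
vertex -4.619 -3.132 -2.156
vertex -4.183 -3.908 -2.424
vertex -3.869 -3.428 -1.692
endloop
endfacet
facet normal 0.587 0.538 -0.605
outer loop
vertex -2.944 -2.773 -3.7
vertex -2.631 -2.292 -2.968
vertex -2.195 -3.069 -3.236
endloop
endfacet
facet normal 0.076 -0.781 -0.621
outer loop
vertex -2.944 -2.773 -3.7
vertex -2.195 -3.069 -3.236
vertex -4.183 -3.908 -2.424
endloop
endfacet
facet normal 0.076 -0.780 -0.621
outer loop
vertex -4.183 -3.908 -2.424
vertex -2.195 -3.069 -3.236
vertex -3.433 -4.204 -1.96
endloop
endfacet
facet normal -0.587 -0.539 0.605
outer loop
vertex -4.183 -3.908 -2.424
vertex -3.433 -4.204 -1.96
vertex -3.869 -3.428 -1.692
endloop
endfacet
facet normal 0.587 0.538 -0.605
outer loop
vertex -2.195 -3.069 -3.236
vertex -2.631 -2.292 -2.968
vertex -1.881 -2.588 -2.504
endloop
endfacet
facet normal 0.736 -0.666 0.122
outer loop
vertex -2.195 -3.069 -3.236
vertex -1.881 -2.588 -2.504
vertex -3.433 -4.204 -1.96
endloop
endfacet
facet normal 0.736 -0.666 0.122
outer loop
vertex -3.433 -4.204 -1.96
vertex -1.881 -2.588 -2.504
vertex -3.12 -3.724 -1.228
endloop
endfacet
facet normal -0.587 -0.539 0.604
outer loop
vertex -3.433 -4.204 -1.96
vertex -3.12 -3.724 -1.228
vertex -3.869 -3.428 -1.692
endloop
endfacet
facet normal 0.587 0.539 -0.605
outer loop
vertex -1.881 -2.588 -2.504
vertex -2.631 -2.292 -2.968
vertex -2.317 -1.812 -2.236
endloop
endfacet
facet normal 0.660 0.114 0.743
outer loop
vertex -1.881 -2.588 -2.504
vertex -2.317 -1.812 -2.236
vertex -3.12 -3.724 -1.228
endloop
endfacet
facet normal 0.660 0.114 0.743
outer loop
vertex -3.12 -3.724 -1.228
vertex -2.317 -1.812 -2.236
vertex -3.556 -2.947 -0.96
endloop
endfacet
facet normal -0.587 -0.538 0.605
outer loop
vertex -3.12 -3.724 -1.228
vertex -3.556 -2.947 -0.96
vertex -3.869 -3.428 -1.692
endloop
endfacet

endsolid


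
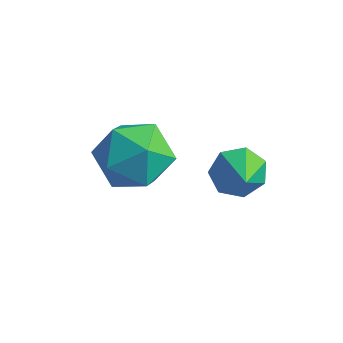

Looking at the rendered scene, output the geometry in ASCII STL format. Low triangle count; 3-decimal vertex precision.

solid 
facet normal -0.957 0.137 -0.256
outer loop
vertex -4.495 3.285 1.165
vertex -4.836 2.471 2.007
vertex -4.746 3.651 2.301
endloop
endfacet
facet normal -0.577 0.731 -0.363
outer loop
vertex -4.495 3.285 1.165
vertex -4.746 3.651 2.301
vertex -3.786 4.115 1.709
endloop
endfacet
facet normal -0.048 0.576 -0.816
outer loop
vertex -4.495 3.285 1.165
vertex -3.786 4.115 1.709
vertex -3.282 3.222 1.049
endloop
endfacet
facet normal -0.100 -0.115 -0.988
outer loop
vertex -4.495 3.285 1.165
vertex -3.282 3.222 1.049
vertex -3.931 2.205 1.233
endloop
endfacet
facet normal -0.662 -0.386 -0.642
outer loop
vertex -4.495 3.285 1.165
vertex -3.931 2.205 1.233
vertex -4.836 2.471 2.007
endloop
endfacet
facet normal -0.286 0.923 0.259
outer loop
vertex -3.786 4.115 1.709
vertex -4.746 3.651 2.301
vertex -3.689 3.815 2.887
endloop
endfacet
facet normal -0.900 -0.039 0.433
outer loop
vertex -4.746 3.651 2.301
vertex -4.836 2.471 2.007
vertex -4.338 2.798 3.071
endloop
endfacet
facet normal -0.423 -0.886 -0.191
outer loop
vertex -4.836 2.471 2.007
vertex -3.931 2.205 1.233
vertex -3.834 1.905 2.411
endloop
endfacet
facet normal 0.486 -0.446 -0.752
outer loop
vertex -3.931 2.205 1.233
vertex -3.282 3.222 1.049
vertex -2.874 2.369 1.819
endloop
endfacet
facet normal 0.570 0.672 -0.473
outer loop
vertex -3.282 3.222 1.049
vertex -3.786 4.115 1.709
vertex -2.784 3.549 2.113
endloop
endfacet
facet normal 0.100 0.115 0.988
outer loop
vertex -3.125 2.735 2.955
vertex -3.689 3.815 2.887
vertex -4.338 2.798 3.071
endloop
endfacet
facet normal 0.048 -0.576 0.816
outer loop
vertex -3.125 2.735 2.955
vertex -4.338 2.798 3.071
vertex -3.834 1.905 2.411
endloop
endfacet
facet normal 0.577 -0.731 0.363
outer loop
vertex -3.125 2.735 2.955
vertex -3.834 1.905 2.411
vertex -2.874 2.369 1.819
endloop
endfacet
facet normal 0.957 -0.137 0.256
outer loop
vertex -3.125 2.735 2.955
vertex -2.874 2.369 1.819
vertex -2.784 3.549 2.113
endloop
endfacet
facet normal 0.662 0.386 0.642
outer loop
vertex -3.125 2.735 2.955
vertex -2.784 3.549 2.113
vertex -3.689 3.815 2.887
endloop
endfacet
facet normal -0.486 0.446 0.752
outer loop
vertex -4.338 2.798 3.071
vertex -3.689 3.815 2.887
vertex -4.746 3.651 2.301
endloop
endfacet
facet normal -0.570 -0.672 0.473
outer loop
vertex -3.834 1.905 2.411
vertex -4.338 2.798 3.071
vertex -4.836 2.471 2.007
endloop
endfacet
facet normal 0.286 -0.923 -0.259
outer loop
vertex -2.874 2.369 1.819
vertex -3.834 1.905 2.411
vertex -3.931 2.205 1.233
endloop
endfacet
facet normal 0.900 0.039 -0.433
outer loop
vertex -2.784 3.549 2.113
vertex -2.874 2.369 1.819
vertex -3.282 3.222 1.049
endloop
endfacet
facet normal 0.423 0.886 0.191
outer loop
vertex -3.689 3.815 2.887
vertex -2.784 3.549 2.113
vertex -3.786 4.115 1.709
endloop
endfacet
facet normal -0.608 0.591 -0.530
outer loop
vertex -0.477 4.376 1.77
vertex -1.118 4.047 2.139
vertex -0.684 4.694 2.362
endloop
endfacet
facet normal 0.945 0.267 0.187
outer loop
vertex -0.477 4.376 1.77
vertex -0.684 4.694 2.362
vertex -0.382 3.333 2.781
endloop
endfacet
facet normal -0.608 0.591 -0.530
outer loop
vertex -0.684 4.694 2.362
vertex -1.118 4.047 2.139
vertex -1.218 4.525 2.786
endloop
endfacet
facet normal 0.510 0.354 0.784
outer loop
vertex -0.684 4.694 2.362
vertex -1.218 4.525 2.786
vertex -0.382 3.333 2.781
endloop
endfacet
facet normal -0.609 0.590 -0.530
outer loop
vertex -1.218 4.525 2.786
vertex -1.118 4.047 2.139
vertex -1.677 3.996 2.724
endloop
endfacet
facet normal -0.072 -0.054 0.996
outer loop
vertex -1.218 4.525 2.786
vertex -1.677 3.996 2.724
vertex -0.382 3.333 2.781
endloop
endfacet
facet normal -0.608 0.591 -0.530
outer loop
vertex -1.677 3.996 2.724
vertex -1.118 4.047 2.139
vertex -1.715 3.506 2.221
endloop
endfacet
facet normal -0.364 -0.653 0.664
outer loop
vertex -1.677 3.996 2.724
vertex -1.715 3.506 2.221
vertex -0.382 3.333 2.781
endloop
endfacet
facet normal -0.608 0.591 -0.529
outer loop
vertex -1.715 3.506 2.221
vertex -1.118 4.047 2.139
vertex -1.304 3.424 1.657
endloop
endfacet
facet normal -0.144 -0.989 0.038
outer loop
vertex -1.715 3.506 2.221
vertex -1.304 3.424 1.657
vertex -0.382 3.333 2.781
endloop
endfacet
facet normal -0.608 0.591 -0.529
outer loop
vertex -1.304 3.424 1.657
vertex -1.118 4.047 2.139
vertex -0.753 3.811 1.456
endloop
endfacet
facet normal 0.419 -0.810 -0.410
outer loop
vertex -1.304 3.424 1.657
vertex -0.753 3.811 1.456
vertex -0.382 3.333 2.781
endloop
endfacet
facet normal -0.608 0.591 -0.529
outer loop
vertex -0.753 3.811 1.456
vertex -1.118 4.047 2.139
vertex -0.477 4.376 1.77
endloop
endfacet
facet normal 0.905 -0.251 -0.344
outer loop
vertex -0.753 3.811 1.456
vertex -0.477 4.376 1.77
vertex -0.382 3.333 2.781
endloop
endfacet

endsolid


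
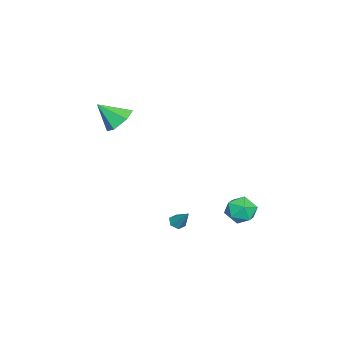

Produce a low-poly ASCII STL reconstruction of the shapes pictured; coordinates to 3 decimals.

solid 
facet normal -0.376 -0.532 -0.758
outer loop
vertex -1.748 0.919 -4.537
vertex -2.125 0.755 -4.235
vertex -2.183 1.182 -4.506
endloop
endfacet
facet normal 0.455 0.799 -0.392
outer loop
vertex -1.748 0.919 -4.537
vertex -2.183 1.182 -4.506
vertex -1.595 1.505 -3.165
endloop
endfacet
facet normal -0.374 -0.533 -0.759
outer loop
vertex -2.183 1.182 -4.506
vertex -2.125 0.755 -4.235
vertex -2.56 1.018 -4.205
endloop
endfacet
facet normal -0.421 0.906 -0.034
outer loop
vertex -2.183 1.182 -4.506
vertex -2.56 1.018 -4.205
vertex -1.595 1.505 -3.165
endloop
endfacet
facet normal -0.375 -0.534 -0.758
outer loop
vertex -2.56 1.018 -4.205
vertex -2.125 0.755 -4.235
vertex -2.501 0.59 -3.933
endloop
endfacet
facet normal -0.766 0.267 0.586
outer loop
vertex -2.56 1.018 -4.205
vertex -2.501 0.59 -3.933
vertex -1.595 1.505 -3.165
endloop
endfacet
facet normal -0.376 -0.532 -0.759
outer loop
vertex -2.501 0.59 -3.933
vertex -2.125 0.755 -4.235
vertex -2.066 0.327 -3.964
endloop
endfacet
facet normal -0.231 -0.481 0.846
outer loop
vertex -2.501 0.59 -3.933
vertex -2.066 0.327 -3.964
vertex -1.595 1.505 -3.165
endloop
endfacet
facet normal -0.375 -0.532 -0.759
outer loop
vertex -2.066 0.327 -3.964
vertex -2.125 0.755 -4.235
vertex -1.689 0.491 -4.265
endloop
endfacet
facet normal 0.645 -0.588 0.487
outer loop
vertex -2.066 0.327 -3.964
vertex -1.689 0.491 -4.265
vertex -1.595 1.505 -3.165
endloop
endfacet
facet normal -0.375 -0.533 -0.758
outer loop
vertex -1.689 0.491 -4.265
vertex -2.125 0.755 -4.235
vertex -1.748 0.919 -4.537
endloop
endfacet
facet normal 0.990 0.052 -0.133
outer loop
vertex -1.689 0.491 -4.265
vertex -1.748 0.919 -4.537
vertex -1.595 1.505 -3.165
endloop
endfacet
facet normal -0.583 0.587 0.562
outer loop
vertex -3.934 4.264 -3.269
vertex -3.37 4.08 -2.491
vertex -3.167 4.839 -3.074
endloop
endfacet
facet normal -0.577 0.809 -0.117
outer loop
vertex -3.934 4.264 -3.269
vertex -3.167 4.839 -3.074
vertex -3.356 4.571 -3.996
endloop
endfacet
facet normal -0.806 0.271 -0.526
outer loop
vertex -3.934 4.264 -3.269
vertex -3.356 4.571 -3.996
vertex -3.676 3.647 -3.982
endloop
endfacet
facet normal -0.954 -0.282 -0.101
outer loop
vertex -3.934 4.264 -3.269
vertex -3.676 3.647 -3.982
vertex -3.685 3.344 -3.052
endloop
endfacet
facet normal -0.816 -0.086 0.571
outer loop
vertex -3.934 4.264 -3.269
vertex -3.685 3.344 -3.052
vertex -3.37 4.08 -2.491
endloop
endfacet
facet normal 0.100 0.950 -0.297
outer loop
vertex -3.356 4.571 -3.996
vertex -3.167 4.839 -3.074
vertex -2.435 4.576 -3.668
endloop
endfacet
facet normal 0.091 0.591 0.801
outer loop
vertex -3.167 4.839 -3.074
vertex -3.37 4.08 -2.491
vertex -2.444 4.273 -2.738
endloop
endfacet
facet normal -0.288 -0.499 0.817
outer loop
vertex -3.37 4.08 -2.491
vertex -3.685 3.344 -3.052
vertex -2.764 3.349 -2.724
endloop
endfacet
facet normal -0.512 -0.815 -0.271
outer loop
vertex -3.685 3.344 -3.052
vertex -3.676 3.647 -3.982
vertex -2.953 3.081 -3.646
endloop
endfacet
facet normal -0.272 0.080 -0.959
outer loop
vertex -3.676 3.647 -3.982
vertex -3.356 4.571 -3.996
vertex -2.75 3.84 -4.229
endloop
endfacet
facet normal 0.954 0.282 0.101
outer loop
vertex -2.186 3.656 -3.451
vertex -2.435 4.576 -3.668
vertex -2.444 4.273 -2.738
endloop
endfacet
facet normal 0.806 -0.271 0.526
outer loop
vertex -2.186 3.656 -3.451
vertex -2.444 4.273 -2.738
vertex -2.764 3.349 -2.724
endloop
endfacet
facet normal 0.577 -0.809 0.117
outer loop
vertex -2.186 3.656 -3.451
vertex -2.764 3.349 -2.724
vertex -2.953 3.081 -3.646
endloop
endfacet
facet normal 0.583 -0.587 -0.562
outer loop
vertex -2.186 3.656 -3.451
vertex -2.953 3.081 -3.646
vertex -2.75 3.84 -4.229
endloop
endfacet
facet normal 0.816 0.086 -0.571
outer loop
vertex -2.186 3.656 -3.451
vertex -2.75 3.84 -4.229
vertex -2.435 4.576 -3.668
endloop
endfacet
facet normal 0.512 0.815 0.271
outer loop
vertex -2.444 4.273 -2.738
vertex -2.435 4.576 -3.668
vertex -3.167 4.839 -3.074
endloop
endfacet
facet normal 0.272 -0.080 0.959
outer loop
vertex -2.764 3.349 -2.724
vertex -2.444 4.273 -2.738
vertex -3.37 4.08 -2.491
endloop
endfacet
facet normal -0.100 -0.950 0.297
outer loop
vertex -2.953 3.081 -3.646
vertex -2.764 3.349 -2.724
vertex -3.685 3.344 -3.052
endloop
endfacet
facet normal -0.091 -0.591 -0.801
outer loop
vertex -2.75 3.84 -4.229
vertex -2.953 3.081 -3.646
vertex -3.676 3.647 -3.982
endloop
endfacet
facet normal 0.288 0.499 -0.817
outer loop
vertex -2.435 4.576 -3.668
vertex -2.75 3.84 -4.229
vertex -3.356 4.571 -3.996
endloop
endfacet
facet normal -0.091 0.718 -0.691
outer loop
vertex -2.661 -2.828 1.987
vertex -3.626 -2.79 2.154
vertex -3.018 -2.219 2.667
endloop
endfacet
facet normal 0.868 -0.045 0.495
outer loop
vertex -2.661 -2.828 1.987
vertex -3.018 -2.219 2.667
vertex -3.474 -3.99 3.306
endloop
endfacet
facet normal -0.092 0.718 -0.690
outer loop
vertex -3.018 -2.219 2.667
vertex -3.626 -2.79 2.154
vertex -3.982 -2.182 2.834
endloop
endfacet
facet normal 0.174 0.294 0.940
outer loop
vertex -3.018 -2.219 2.667
vertex -3.982 -2.182 2.834
vertex -3.474 -3.99 3.306
endloop
endfacet
facet normal -0.092 0.718 -0.690
outer loop
vertex -3.982 -2.182 2.834
vertex -3.626 -2.79 2.154
vertex -4.591 -2.753 2.321
endloop
endfacet
facet normal -0.652 0.015 0.758
outer loop
vertex -3.982 -2.182 2.834
vertex -4.591 -2.753 2.321
vertex -3.474 -3.99 3.306
endloop
endfacet
facet normal -0.092 0.718 -0.690
outer loop
vertex -4.591 -2.753 2.321
vertex -3.626 -2.79 2.154
vertex -4.235 -3.362 1.64
endloop
endfacet
facet normal -0.785 -0.605 0.131
outer loop
vertex -4.591 -2.753 2.321
vertex -4.235 -3.362 1.64
vertex -3.474 -3.99 3.306
endloop
endfacet
facet normal -0.092 0.718 -0.690
outer loop
vertex -4.235 -3.362 1.64
vertex -3.626 -2.79 2.154
vertex -3.27 -3.399 1.473
endloop
endfacet
facet normal -0.091 -0.945 -0.315
outer loop
vertex -4.235 -3.362 1.64
vertex -3.27 -3.399 1.473
vertex -3.474 -3.99 3.306
endloop
endfacet
facet normal -0.091 0.718 -0.690
outer loop
vertex -3.27 -3.399 1.473
vertex -3.626 -2.79 2.154
vertex -2.661 -2.828 1.987
endloop
endfacet
facet normal 0.735 -0.665 -0.133
outer loop
vertex -3.27 -3.399 1.473
vertex -2.661 -2.828 1.987
vertex -3.474 -3.99 3.306
endloop
endfacet

endsolid


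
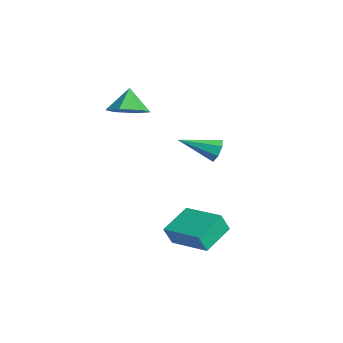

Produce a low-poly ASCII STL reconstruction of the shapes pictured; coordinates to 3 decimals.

solid 
facet normal 0.437 -0.264 -0.860
outer loop
vertex -1.411 -0.784 3.819
vertex -1.989 -0.073 3.307
vertex -1.053 0.195 3.7
endloop
endfacet
facet normal 0.455 -0.058 0.889
outer loop
vertex -1.411 -0.784 3.819
vertex -1.053 0.195 3.7
vertex -2.591 0.293 4.493
endloop
endfacet
facet normal 0.437 -0.265 -0.860
outer loop
vertex -1.053 0.195 3.7
vertex -1.989 -0.073 3.307
vertex -1.63 0.907 3.187
endloop
endfacet
facet normal 0.354 0.718 0.599
outer loop
vertex -1.053 0.195 3.7
vertex -1.63 0.907 3.187
vertex -2.591 0.293 4.493
endloop
endfacet
facet normal 0.437 -0.265 -0.860
outer loop
vertex -1.63 0.907 3.187
vertex -1.989 -0.073 3.307
vertex -2.566 0.639 2.794
endloop
endfacet
facet normal -0.341 0.922 0.183
outer loop
vertex -1.63 0.907 3.187
vertex -2.566 0.639 2.794
vertex -2.591 0.293 4.493
endloop
endfacet
facet normal 0.437 -0.265 -0.860
outer loop
vertex -2.566 0.639 2.794
vertex -1.989 -0.073 3.307
vertex -2.925 -0.341 2.914
endloop
endfacet
facet normal -0.935 0.350 0.057
outer loop
vertex -2.566 0.639 2.794
vertex -2.925 -0.341 2.914
vertex -2.591 0.293 4.493
endloop
endfacet
facet normal 0.437 -0.264 -0.860
outer loop
vertex -2.925 -0.341 2.914
vertex -1.989 -0.073 3.307
vertex -2.347 -1.052 3.426
endloop
endfacet
facet normal -0.834 -0.428 0.348
outer loop
vertex -2.925 -0.341 2.914
vertex -2.347 -1.052 3.426
vertex -2.591 0.293 4.493
endloop
endfacet
facet normal 0.437 -0.264 -0.860
outer loop
vertex -2.347 -1.052 3.426
vertex -1.989 -0.073 3.307
vertex -1.411 -0.784 3.819
endloop
endfacet
facet normal -0.140 -0.631 0.763
outer loop
vertex -2.347 -1.052 3.426
vertex -1.411 -0.784 3.819
vertex -2.591 0.293 4.493
endloop
endfacet
facet normal -0.924 -0.357 -0.140
outer loop
vertex 2.614 -0.47 -2.198
vertex 1.933 1.019 -1.501
vertex 2.59 -0.021 -3.18
endloop
endfacet
facet normal 0.382 -0.837 -0.392
outer loop
vertex 4.567 0.741 -2.879
vertex 2.614 -0.47 -2.198
vertex 2.59 -0.021 -3.18
endloop
endfacet
facet normal -0.924 -0.357 -0.140
outer loop
vertex 2.59 -0.021 -3.18
vertex 1.933 1.019 -1.501
vertex 1.909 1.468 -2.483
endloop
endfacet
facet normal -0.022 0.416 -0.909
outer loop
vertex 1.909 1.468 -2.483
vertex 4.567 0.741 -2.879
vertex 2.59 -0.021 -3.18
endloop
endfacet
facet normal 0.022 -0.416 0.909
outer loop
vertex 2.614 -0.47 -2.198
vertex 3.91 1.781 -1.2
vertex 1.933 1.019 -1.501
endloop
endfacet
facet normal 0.382 -0.837 -0.392
outer loop
vertex 4.591 0.292 -1.897
vertex 2.614 -0.47 -2.198
vertex 4.567 0.741 -2.879
endloop
endfacet
facet normal 0.022 -0.416 0.909
outer loop
vertex 4.591 0.292 -1.897
vertex 3.91 1.781 -1.2
vertex 2.614 -0.47 -2.198
endloop
endfacet
facet normal -0.382 0.837 0.392
outer loop
vertex 1.933 1.019 -1.501
vertex 3.91 1.781 -1.2
vertex 1.909 1.468 -2.483
endloop
endfacet
facet normal -0.022 0.416 -0.909
outer loop
vertex 3.886 2.23 -2.182
vertex 4.567 0.741 -2.879
vertex 1.909 1.468 -2.483
endloop
endfacet
facet normal -0.382 0.837 0.392
outer loop
vertex 1.909 1.468 -2.483
vertex 3.91 1.781 -1.2
vertex 3.886 2.23 -2.182
endloop
endfacet
facet normal 0.924 0.357 0.140
outer loop
vertex 3.886 2.23 -2.182
vertex 4.591 0.292 -1.897
vertex 4.567 0.741 -2.879
endloop
endfacet
facet normal 0.924 0.357 0.140
outer loop
vertex 3.91 1.781 -1.2
vertex 4.591 0.292 -1.897
vertex 3.886 2.23 -2.182
endloop
endfacet
facet normal 0.351 0.851 -0.391
outer loop
vertex 1.823 2.426 1.138
vertex 1.512 2.78 1.629
vertex 2.14 2.52 1.627
endloop
endfacet
facet normal 0.627 -0.732 -0.266
outer loop
vertex 1.823 2.426 1.138
vertex 2.14 2.52 1.627
vertex 0.828 1.12 2.391
endloop
endfacet
facet normal 0.351 0.851 -0.390
outer loop
vertex 2.14 2.52 1.627
vertex 1.512 2.78 1.629
vertex 1.984 2.809 2.117
endloop
endfacet
facet normal 0.752 -0.434 0.496
outer loop
vertex 2.14 2.52 1.627
vertex 1.984 2.809 2.117
vertex 0.828 1.12 2.391
endloop
endfacet
facet normal 0.352 0.850 -0.391
outer loop
vertex 1.984 2.809 2.117
vertex 1.512 2.78 1.629
vertex 1.472 3.077 2.239
endloop
endfacet
facet normal 0.231 -0.001 0.973
outer loop
vertex 1.984 2.809 2.117
vertex 1.472 3.077 2.239
vertex 0.828 1.12 2.391
endloop
endfacet
facet normal 0.350 0.851 -0.391
outer loop
vertex 1.472 3.077 2.239
vertex 1.512 2.78 1.629
vertex 0.99 3.12 1.901
endloop
endfacet
facet normal -0.543 0.241 0.805
outer loop
vertex 1.472 3.077 2.239
vertex 0.99 3.12 1.901
vertex 0.828 1.12 2.391
endloop
endfacet
facet normal 0.350 0.851 -0.391
outer loop
vertex 0.99 3.12 1.901
vertex 1.512 2.78 1.629
vertex 0.901 2.907 1.358
endloop
endfacet
facet normal -0.987 0.109 0.119
outer loop
vertex 0.99 3.12 1.901
vertex 0.901 2.907 1.358
vertex 0.828 1.12 2.391
endloop
endfacet
facet normal 0.351 0.851 -0.392
outer loop
vertex 0.901 2.907 1.358
vertex 1.512 2.78 1.629
vertex 1.272 2.598 1.019
endloop
endfacet
facet normal -0.767 -0.297 -0.569
outer loop
vertex 0.901 2.907 1.358
vertex 1.272 2.598 1.019
vertex 0.828 1.12 2.391
endloop
endfacet
facet normal 0.350 0.851 -0.392
outer loop
vertex 1.272 2.598 1.019
vertex 1.512 2.78 1.629
vertex 1.823 2.426 1.138
endloop
endfacet
facet normal -0.050 -0.671 -0.739
outer loop
vertex 1.272 2.598 1.019
vertex 1.823 2.426 1.138
vertex 0.828 1.12 2.391
endloop
endfacet

endsolid


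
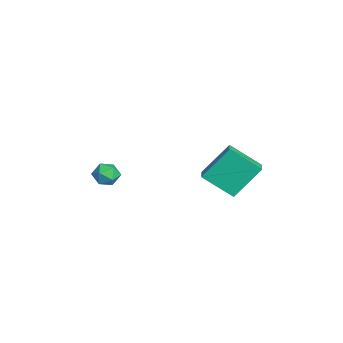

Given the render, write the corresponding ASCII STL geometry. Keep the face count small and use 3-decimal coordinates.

solid 
facet normal -0.957 0.108 -0.270
outer loop
vertex 1.101 0.088 -1.492
vertex 0.837 1.255 -0.094
vertex 1.524 1.366 -2.48
endloop
endfacet
facet normal 0.143 -0.635 -0.759
outer loop
vertex 2.423 1.265 -2.226
vertex 1.101 0.088 -1.492
vertex 1.524 1.366 -2.48
endloop
endfacet
facet normal -0.957 0.108 -0.270
outer loop
vertex 1.524 1.366 -2.48
vertex 0.837 1.255 -0.094
vertex 1.26 2.533 -1.082
endloop
endfacet
facet normal 0.253 0.766 -0.591
outer loop
vertex 1.26 2.533 -1.082
vertex 2.423 1.265 -2.226
vertex 1.524 1.366 -2.48
endloop
endfacet
facet normal -0.253 -0.766 0.591
outer loop
vertex 1.101 0.088 -1.492
vertex 1.736 1.154 0.16
vertex 0.837 1.255 -0.094
endloop
endfacet
facet normal 0.143 -0.635 -0.759
outer loop
vertex 2.0 -0.013 -1.238
vertex 1.101 0.088 -1.492
vertex 2.423 1.265 -2.226
endloop
endfacet
facet normal -0.253 -0.766 0.591
outer loop
vertex 2.0 -0.013 -1.238
vertex 1.736 1.154 0.16
vertex 1.101 0.088 -1.492
endloop
endfacet
facet normal -0.143 0.635 0.759
outer loop
vertex 0.837 1.255 -0.094
vertex 1.736 1.154 0.16
vertex 1.26 2.533 -1.082
endloop
endfacet
facet normal 0.253 0.766 -0.591
outer loop
vertex 2.159 2.432 -0.828
vertex 2.423 1.265 -2.226
vertex 1.26 2.533 -1.082
endloop
endfacet
facet normal -0.143 0.635 0.759
outer loop
vertex 1.26 2.533 -1.082
vertex 1.736 1.154 0.16
vertex 2.159 2.432 -0.828
endloop
endfacet
facet normal 0.957 -0.108 0.270
outer loop
vertex 2.159 2.432 -0.828
vertex 2.0 -0.013 -1.238
vertex 2.423 1.265 -2.226
endloop
endfacet
facet normal 0.957 -0.108 0.270
outer loop
vertex 1.736 1.154 0.16
vertex 2.0 -0.013 -1.238
vertex 2.159 2.432 -0.828
endloop
endfacet
facet normal -0.282 0.257 0.924
outer loop
vertex -1.03 -3.407 -2.122
vertex -0.792 -3.98 -1.89
vertex -0.4 -3.447 -1.919
endloop
endfacet
facet normal -0.120 0.834 0.538
outer loop
vertex -1.03 -3.407 -2.122
vertex -0.4 -3.447 -1.919
vertex -0.551 -3.113 -2.471
endloop
endfacet
facet normal -0.543 0.839 -0.038
outer loop
vertex -1.03 -3.407 -2.122
vertex -0.551 -3.113 -2.471
vertex -1.035 -3.44 -2.783
endloop
endfacet
facet normal -0.964 0.264 -0.006
outer loop
vertex -1.03 -3.407 -2.122
vertex -1.035 -3.44 -2.783
vertex -1.184 -3.976 -2.424
endloop
endfacet
facet normal -0.803 -0.095 0.589
outer loop
vertex -1.03 -3.407 -2.122
vertex -1.184 -3.976 -2.424
vertex -0.792 -3.98 -1.89
endloop
endfacet
facet normal 0.554 0.771 0.315
outer loop
vertex -0.551 -3.113 -2.471
vertex -0.4 -3.447 -1.919
vertex -0.016 -3.504 -2.456
endloop
endfacet
facet normal 0.295 -0.166 0.941
outer loop
vertex -0.4 -3.447 -1.919
vertex -0.792 -3.98 -1.89
vertex -0.165 -4.04 -2.097
endloop
endfacet
facet normal -0.549 -0.736 0.397
outer loop
vertex -0.792 -3.98 -1.89
vertex -1.184 -3.976 -2.424
vertex -0.649 -4.367 -2.409
endloop
endfacet
facet normal -0.812 -0.152 -0.564
outer loop
vertex -1.184 -3.976 -2.424
vertex -1.035 -3.44 -2.783
vertex -0.8 -4.033 -2.961
endloop
endfacet
facet normal -0.129 0.778 -0.615
outer loop
vertex -1.035 -3.44 -2.783
vertex -0.551 -3.113 -2.471
vertex -0.408 -3.5 -2.99
endloop
endfacet
facet normal 0.964 -0.264 0.006
outer loop
vertex -0.17 -4.073 -2.758
vertex -0.016 -3.504 -2.456
vertex -0.165 -4.04 -2.097
endloop
endfacet
facet normal 0.543 -0.839 0.038
outer loop
vertex -0.17 -4.073 -2.758
vertex -0.165 -4.04 -2.097
vertex -0.649 -4.367 -2.409
endloop
endfacet
facet normal 0.120 -0.834 -0.538
outer loop
vertex -0.17 -4.073 -2.758
vertex -0.649 -4.367 -2.409
vertex -0.8 -4.033 -2.961
endloop
endfacet
facet normal 0.282 -0.257 -0.924
outer loop
vertex -0.17 -4.073 -2.758
vertex -0.8 -4.033 -2.961
vertex -0.408 -3.5 -2.99
endloop
endfacet
facet normal 0.803 0.095 -0.589
outer loop
vertex -0.17 -4.073 -2.758
vertex -0.408 -3.5 -2.99
vertex -0.016 -3.504 -2.456
endloop
endfacet
facet normal 0.812 0.152 0.564
outer loop
vertex -0.165 -4.04 -2.097
vertex -0.016 -3.504 -2.456
vertex -0.4 -3.447 -1.919
endloop
endfacet
facet normal 0.129 -0.778 0.615
outer loop
vertex -0.649 -4.367 -2.409
vertex -0.165 -4.04 -2.097
vertex -0.792 -3.98 -1.89
endloop
endfacet
facet normal -0.554 -0.771 -0.315
outer loop
vertex -0.8 -4.033 -2.961
vertex -0.649 -4.367 -2.409
vertex -1.184 -3.976 -2.424
endloop
endfacet
facet normal -0.295 0.166 -0.941
outer loop
vertex -0.408 -3.5 -2.99
vertex -0.8 -4.033 -2.961
vertex -1.035 -3.44 -2.783
endloop
endfacet
facet normal 0.549 0.736 -0.397
outer loop
vertex -0.016 -3.504 -2.456
vertex -0.408 -3.5 -2.99
vertex -0.551 -3.113 -2.471
endloop
endfacet

endsolid


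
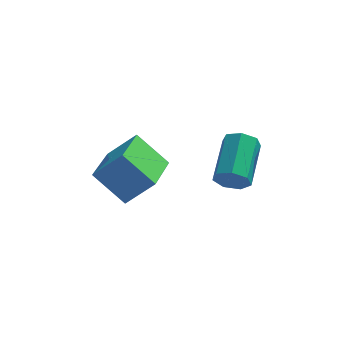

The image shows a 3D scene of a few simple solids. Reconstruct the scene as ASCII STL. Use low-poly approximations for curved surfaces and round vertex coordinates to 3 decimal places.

solid 
facet normal -0.133 -0.916 -0.378
outer loop
vertex 1.314 -3.731 -0.951
vertex 1.008 -3.937 -0.344
vertex 0.703 -3.655 -0.92
endloop
endfacet
facet normal 0.001 0.381 -0.925
outer loop
vertex 1.314 -3.731 -0.951
vertex 0.703 -3.655 -0.92
vertex 1.578 -1.917 -0.203
endloop
endfacet
facet normal 0.001 0.381 -0.925
outer loop
vertex 1.578 -1.917 -0.203
vertex 0.703 -3.655 -0.92
vertex 0.967 -1.841 -0.172
endloop
endfacet
facet normal 0.133 0.916 0.378
outer loop
vertex 1.578 -1.917 -0.203
vertex 0.967 -1.841 -0.172
vertex 1.272 -2.123 0.404
endloop
endfacet
facet normal -0.134 -0.916 -0.378
outer loop
vertex 0.703 -3.655 -0.92
vertex 1.008 -3.937 -0.344
vertex 0.322 -3.791 -0.455
endloop
endfacet
facet normal -0.775 0.334 -0.537
outer loop
vertex 0.703 -3.655 -0.92
vertex 0.322 -3.791 -0.455
vertex 0.967 -1.841 -0.172
endloop
endfacet
facet normal -0.775 0.334 -0.537
outer loop
vertex 0.967 -1.841 -0.172
vertex 0.322 -3.791 -0.455
vertex 0.586 -1.977 0.293
endloop
endfacet
facet normal 0.134 0.916 0.378
outer loop
vertex 0.967 -1.841 -0.172
vertex 0.586 -1.977 0.293
vertex 1.272 -2.123 0.404
endloop
endfacet
facet normal -0.134 -0.916 -0.378
outer loop
vertex 0.322 -3.791 -0.455
vertex 1.008 -3.937 -0.344
vertex 0.458 -4.037 0.093
endloop
endfacet
facet normal -0.966 0.035 0.256
outer loop
vertex 0.322 -3.791 -0.455
vertex 0.458 -4.037 0.093
vertex 0.586 -1.977 0.293
endloop
endfacet
facet normal -0.966 0.035 0.256
outer loop
vertex 0.586 -1.977 0.293
vertex 0.458 -4.037 0.093
vertex 0.722 -2.223 0.841
endloop
endfacet
facet normal 0.134 0.916 0.378
outer loop
vertex 0.586 -1.977 0.293
vertex 0.722 -2.223 0.841
vertex 1.272 -2.123 0.404
endloop
endfacet
facet normal -0.134 -0.916 -0.378
outer loop
vertex 0.458 -4.037 0.093
vertex 1.008 -3.937 -0.344
vertex 1.008 -4.208 0.312
endloop
endfacet
facet normal -0.430 -0.290 0.855
outer loop
vertex 0.458 -4.037 0.093
vertex 1.008 -4.208 0.312
vertex 0.722 -2.223 0.841
endloop
endfacet
facet normal -0.432 -0.290 0.854
outer loop
vertex 0.722 -2.223 0.841
vertex 1.008 -4.208 0.312
vertex 1.272 -2.394 1.061
endloop
endfacet
facet normal 0.134 0.916 0.378
outer loop
vertex 0.722 -2.223 0.841
vertex 1.272 -2.394 1.061
vertex 1.272 -2.123 0.404
endloop
endfacet
facet normal -0.133 -0.916 -0.378
outer loop
vertex 1.008 -4.208 0.312
vertex 1.008 -3.937 -0.344
vertex 1.558 -4.174 0.037
endloop
endfacet
facet normal 0.430 -0.397 0.811
outer loop
vertex 1.008 -4.208 0.312
vertex 1.558 -4.174 0.037
vertex 1.272 -2.394 1.061
endloop
endfacet
facet normal 0.430 -0.397 0.811
outer loop
vertex 1.272 -2.394 1.061
vertex 1.558 -4.174 0.037
vertex 1.822 -2.36 0.786
endloop
endfacet
facet normal 0.132 0.916 0.378
outer loop
vertex 1.272 -2.394 1.061
vertex 1.822 -2.36 0.786
vertex 1.272 -2.123 0.404
endloop
endfacet
facet normal -0.133 -0.916 -0.378
outer loop
vertex 1.558 -4.174 0.037
vertex 1.008 -3.937 -0.344
vertex 1.694 -3.962 -0.525
endloop
endfacet
facet normal 0.966 -0.205 0.156
outer loop
vertex 1.558 -4.174 0.037
vertex 1.694 -3.962 -0.525
vertex 1.822 -2.36 0.786
endloop
endfacet
facet normal 0.966 -0.205 0.156
outer loop
vertex 1.822 -2.36 0.786
vertex 1.694 -3.962 -0.525
vertex 1.958 -2.148 0.223
endloop
endfacet
facet normal 0.133 0.917 0.377
outer loop
vertex 1.822 -2.36 0.786
vertex 1.958 -2.148 0.223
vertex 1.272 -2.123 0.404
endloop
endfacet
facet normal -0.133 -0.916 -0.378
outer loop
vertex 1.694 -3.962 -0.525
vertex 1.008 -3.937 -0.344
vertex 1.314 -3.731 -0.951
endloop
endfacet
facet normal 0.776 0.141 -0.615
outer loop
vertex 1.694 -3.962 -0.525
vertex 1.314 -3.731 -0.951
vertex 1.958 -2.148 0.223
endloop
endfacet
facet normal 0.776 0.141 -0.615
outer loop
vertex 1.958 -2.148 0.223
vertex 1.314 -3.731 -0.951
vertex 1.578 -1.917 -0.203
endloop
endfacet
facet normal 0.133 0.916 0.378
outer loop
vertex 1.958 -2.148 0.223
vertex 1.578 -1.917 -0.203
vertex 1.272 -2.123 0.404
endloop
endfacet
facet normal -0.696 0.253 0.672
outer loop
vertex -2.988 -2.459 -0.334
vertex -2.656 -0.399 -0.765
vertex -4.089 -2.515 -1.452
endloop
endfacet
facet normal -0.156 -0.967 0.202
outer loop
vertex -2.864 -2.961 -2.635
vertex -2.988 -2.459 -0.334
vertex -4.089 -2.515 -1.452
endloop
endfacet
facet normal -0.696 0.253 0.672
outer loop
vertex -4.089 -2.515 -1.452
vertex -2.656 -0.399 -0.765
vertex -3.756 -0.456 -1.883
endloop
endfacet
facet normal -0.701 -0.036 -0.712
outer loop
vertex -3.756 -0.456 -1.883
vertex -2.864 -2.961 -2.635
vertex -4.089 -2.515 -1.452
endloop
endfacet
facet normal 0.701 0.036 0.712
outer loop
vertex -2.988 -2.459 -0.334
vertex -1.431 -0.845 -1.948
vertex -2.656 -0.399 -0.765
endloop
endfacet
facet normal -0.156 -0.967 0.203
outer loop
vertex -1.764 -2.904 -1.517
vertex -2.988 -2.459 -0.334
vertex -2.864 -2.961 -2.635
endloop
endfacet
facet normal 0.701 0.036 0.712
outer loop
vertex -1.764 -2.904 -1.517
vertex -1.431 -0.845 -1.948
vertex -2.988 -2.459 -0.334
endloop
endfacet
facet normal 0.156 0.967 -0.203
outer loop
vertex -2.656 -0.399 -0.765
vertex -1.431 -0.845 -1.948
vertex -3.756 -0.456 -1.883
endloop
endfacet
facet normal -0.701 -0.036 -0.712
outer loop
vertex -2.532 -0.901 -3.066
vertex -2.864 -2.961 -2.635
vertex -3.756 -0.456 -1.883
endloop
endfacet
facet normal 0.156 0.967 -0.202
outer loop
vertex -3.756 -0.456 -1.883
vertex -1.431 -0.845 -1.948
vertex -2.532 -0.901 -3.066
endloop
endfacet
facet normal 0.696 -0.253 -0.672
outer loop
vertex -2.532 -0.901 -3.066
vertex -1.764 -2.904 -1.517
vertex -2.864 -2.961 -2.635
endloop
endfacet
facet normal 0.696 -0.253 -0.672
outer loop
vertex -1.431 -0.845 -1.948
vertex -1.764 -2.904 -1.517
vertex -2.532 -0.901 -3.066
endloop
endfacet

endsolid


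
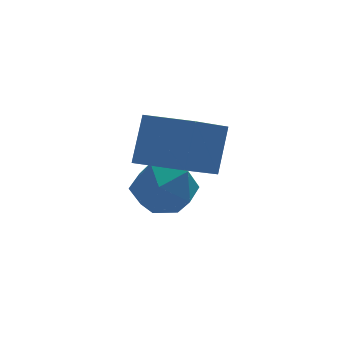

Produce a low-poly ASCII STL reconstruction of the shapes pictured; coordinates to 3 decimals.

solid 
facet normal -0.655 -0.622 0.429
outer loop
vertex 2.822 -1.553 3.775
vertex 1.66 -0.417 3.649
vertex 2.414 -2.134 2.308
endloop
endfacet
facet normal 0.713 -0.697 0.078
outer loop
vertex 3.54 -1.063 1.571
vertex 2.822 -1.553 3.775
vertex 2.414 -2.134 2.308
endloop
endfacet
facet normal -0.655 -0.622 0.429
outer loop
vertex 2.414 -2.134 2.308
vertex 1.66 -0.417 3.649
vertex 1.252 -0.998 2.182
endloop
endfacet
facet normal -0.251 -0.356 -0.900
outer loop
vertex 1.252 -0.998 2.182
vertex 3.54 -1.063 1.571
vertex 2.414 -2.134 2.308
endloop
endfacet
facet normal 0.251 0.356 0.900
outer loop
vertex 2.822 -1.553 3.775
vertex 2.786 0.654 2.912
vertex 1.66 -0.417 3.649
endloop
endfacet
facet normal 0.713 -0.697 0.078
outer loop
vertex 3.948 -0.482 3.038
vertex 2.822 -1.553 3.775
vertex 3.54 -1.063 1.571
endloop
endfacet
facet normal 0.251 0.356 0.900
outer loop
vertex 3.948 -0.482 3.038
vertex 2.786 0.654 2.912
vertex 2.822 -1.553 3.775
endloop
endfacet
facet normal -0.713 0.697 -0.078
outer loop
vertex 1.66 -0.417 3.649
vertex 2.786 0.654 2.912
vertex 1.252 -0.998 2.182
endloop
endfacet
facet normal -0.251 -0.356 -0.900
outer loop
vertex 2.378 0.073 1.445
vertex 3.54 -1.063 1.571
vertex 1.252 -0.998 2.182
endloop
endfacet
facet normal -0.713 0.697 -0.078
outer loop
vertex 1.252 -0.998 2.182
vertex 2.786 0.654 2.912
vertex 2.378 0.073 1.445
endloop
endfacet
facet normal 0.655 0.622 -0.429
outer loop
vertex 2.378 0.073 1.445
vertex 3.948 -0.482 3.038
vertex 3.54 -1.063 1.571
endloop
endfacet
facet normal 0.655 0.622 -0.429
outer loop
vertex 2.786 0.654 2.912
vertex 3.948 -0.482 3.038
vertex 2.378 0.073 1.445
endloop
endfacet
facet normal -0.778 0.343 0.525
outer loop
vertex 1.493 0.784 0.38
vertex 2.141 0.983 1.21
vertex 1.973 1.738 0.468
endloop
endfacet
facet normal -0.873 0.455 -0.173
outer loop
vertex 1.493 0.784 0.38
vertex 1.973 1.738 0.468
vertex 1.911 1.256 -0.488
endloop
endfacet
facet normal -0.846 -0.176 -0.503
outer loop
vertex 1.493 0.784 0.38
vertex 1.911 1.256 -0.488
vertex 2.04 0.202 -0.336
endloop
endfacet
facet normal -0.735 -0.678 -0.010
outer loop
vertex 1.493 0.784 0.38
vertex 2.04 0.202 -0.336
vertex 2.182 0.033 0.713
endloop
endfacet
facet normal -0.693 -0.358 0.626
outer loop
vertex 1.493 0.784 0.38
vertex 2.182 0.033 0.713
vertex 2.141 0.983 1.21
endloop
endfacet
facet normal -0.328 0.852 -0.408
outer loop
vertex 1.911 1.256 -0.488
vertex 1.973 1.738 0.468
vertex 2.818 1.747 -0.193
endloop
endfacet
facet normal -0.175 0.670 0.721
outer loop
vertex 1.973 1.738 0.468
vertex 2.141 0.983 1.21
vertex 2.96 1.578 0.856
endloop
endfacet
facet normal -0.036 -0.464 0.885
outer loop
vertex 2.141 0.983 1.21
vertex 2.182 0.033 0.713
vertex 3.089 0.524 1.008
endloop
endfacet
facet normal -0.103 -0.984 -0.145
outer loop
vertex 2.182 0.033 0.713
vertex 2.04 0.202 -0.336
vertex 3.027 0.042 0.052
endloop
endfacet
facet normal -0.284 -0.171 -0.944
outer loop
vertex 2.04 0.202 -0.336
vertex 1.911 1.256 -0.488
vertex 2.859 0.797 -0.69
endloop
endfacet
facet normal 0.735 0.678 0.010
outer loop
vertex 3.507 0.996 0.14
vertex 2.818 1.747 -0.193
vertex 2.96 1.578 0.856
endloop
endfacet
facet normal 0.846 0.176 0.503
outer loop
vertex 3.507 0.996 0.14
vertex 2.96 1.578 0.856
vertex 3.089 0.524 1.008
endloop
endfacet
facet normal 0.873 -0.455 0.173
outer loop
vertex 3.507 0.996 0.14
vertex 3.089 0.524 1.008
vertex 3.027 0.042 0.052
endloop
endfacet
facet normal 0.778 -0.343 -0.525
outer loop
vertex 3.507 0.996 0.14
vertex 3.027 0.042 0.052
vertex 2.859 0.797 -0.69
endloop
endfacet
facet normal 0.693 0.358 -0.626
outer loop
vertex 3.507 0.996 0.14
vertex 2.859 0.797 -0.69
vertex 2.818 1.747 -0.193
endloop
endfacet
facet normal 0.103 0.984 0.145
outer loop
vertex 2.96 1.578 0.856
vertex 2.818 1.747 -0.193
vertex 1.973 1.738 0.468
endloop
endfacet
facet normal 0.284 0.171 0.944
outer loop
vertex 3.089 0.524 1.008
vertex 2.96 1.578 0.856
vertex 2.141 0.983 1.21
endloop
endfacet
facet normal 0.328 -0.852 0.408
outer loop
vertex 3.027 0.042 0.052
vertex 3.089 0.524 1.008
vertex 2.182 0.033 0.713
endloop
endfacet
facet normal 0.175 -0.670 -0.721
outer loop
vertex 2.859 0.797 -0.69
vertex 3.027 0.042 0.052
vertex 2.04 0.202 -0.336
endloop
endfacet
facet normal 0.036 0.464 -0.885
outer loop
vertex 2.818 1.747 -0.193
vertex 2.859 0.797 -0.69
vertex 1.911 1.256 -0.488
endloop
endfacet

endsolid
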